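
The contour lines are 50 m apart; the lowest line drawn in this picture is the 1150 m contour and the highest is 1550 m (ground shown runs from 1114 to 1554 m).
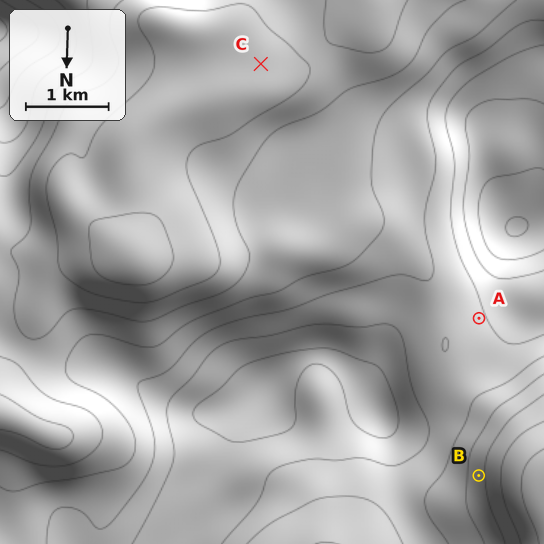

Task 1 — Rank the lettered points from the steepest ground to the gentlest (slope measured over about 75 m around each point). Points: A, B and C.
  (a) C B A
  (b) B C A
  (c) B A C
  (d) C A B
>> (c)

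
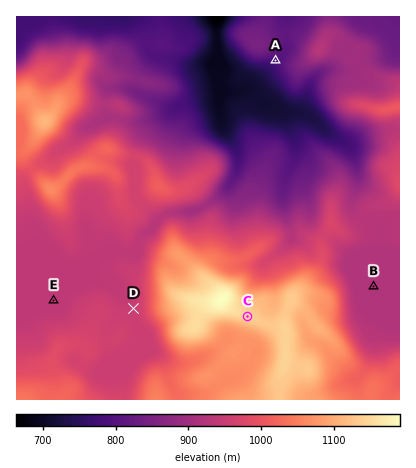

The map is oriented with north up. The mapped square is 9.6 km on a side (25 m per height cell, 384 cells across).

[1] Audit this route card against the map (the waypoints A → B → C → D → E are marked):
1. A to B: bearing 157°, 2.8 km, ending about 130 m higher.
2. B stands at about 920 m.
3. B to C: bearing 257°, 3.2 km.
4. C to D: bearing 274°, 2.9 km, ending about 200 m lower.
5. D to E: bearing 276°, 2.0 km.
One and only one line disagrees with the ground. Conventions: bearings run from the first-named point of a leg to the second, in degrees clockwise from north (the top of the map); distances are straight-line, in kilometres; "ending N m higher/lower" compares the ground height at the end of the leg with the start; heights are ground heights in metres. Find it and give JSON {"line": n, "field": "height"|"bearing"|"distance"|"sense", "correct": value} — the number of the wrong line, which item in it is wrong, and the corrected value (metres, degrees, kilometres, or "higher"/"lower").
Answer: {"line": 1, "field": "distance", "correct": 6.2}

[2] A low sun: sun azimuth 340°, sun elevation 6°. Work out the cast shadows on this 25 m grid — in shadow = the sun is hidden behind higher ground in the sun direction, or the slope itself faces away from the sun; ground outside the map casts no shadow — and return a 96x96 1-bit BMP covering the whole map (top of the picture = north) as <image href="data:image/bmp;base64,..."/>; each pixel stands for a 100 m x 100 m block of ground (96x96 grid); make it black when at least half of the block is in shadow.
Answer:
<image width="96" height="96" href="data:image/bmp;base64,Qk2+BAAAAAAAAD4AAAAoAAAAYAAAAGAAAAABAAEAAAAAAIAEAAATCwAAEwsAAAIAAAAAAAAA////AAAAAAAAAAAAAAAAAAAAAAAAAAAAAAAAAAAAAAAAAAAAAAAAAAAQAAAAAAAAAAAAAAA4AAAAAAAAAAAAAAB8AAAAAAAAAAAAAAA4AAAAAAAAAAAAAAAAAAAAAAAAAAAAAAAAAAAAAAAAAA4AAAAAAAAAAAAAAD+AAAAAAAAAAAAAAH/AAAAAAAAAAAAAAH/AAAAAAAAAAAAAAP/AAAAAAAAAAAAAAf/+AAAAAAAAAAAAAf//+AAAAAAAAAAAAP///AAAAAAAAAAAAB///AAAAAAAAAAAAAH//AAAAAAAAAAAAAD/+AAAAAAAAAAAAAD/8AAAAAAAAAAAAAD/gAAAAAAAAAAAAAD+AAAAwAAAAAAAAAA4AAAAwAAAAAAAAAAAAAAAgAAAAAAAAAAAAAAAAAAAAAAAAAAAAAAAAAAAAAAAAAAAAAAAAAAAAAAAAAAAAAAAAAAAAAAAAAAAAAAAAAAAAAAAAAAAAAAAAAAAAAAAAAAAAAAAAAAAAAAAAAAAAAAAAAAAAAAAAAAAAAAAAAAAAAAAAAAACAAAAAAAAAAAAAAAPgAAAAAAAAAAAAAAHwAAAAAAAAAAAAAADwAAAAAAAAAAAAAAB4AAAAAAAAAAAAAAAIAAAAAAAAAAAAAAAAAAAAAAAAAAAAAAAAAAAAAAAAAAAAAAAAAAAAAAAAAAAAAAAAAAAAAAGAABgAAAAAAAAAAAOAAAAAAAAAAAAAAAfAAABEAAAAAAAAAAfAAAH/wAAAAAAAAA/wAAH/8AAAAAAAAA/4AAH/+AAAAAAAAB/8AAH//wAAAAAAAB/+AAH//4AAAAAAAAf/gAAAf8AAAAAAAAH/wAAAH8AAAAAAAAD/4AAAH8AAAAAAAAD/4AAAD8AAAAAAAAB/4AAAD8AAAAAABgA/4AAAB8AAAAAADgAPAAAAA8AAAAAAD/4AAAAAAMAAAAAAD/8AAAAAAAAAAAAAA/+ADgAAAAAAAAAAAf/ACAAAAAAAAAAAAP/AAAAAAAAAAABgAP/gAAAAAAAAAAD4AH/wAAAAAAAAAAH4AH/4AAAAAAAAAAP8AD/8AAAAAAAAAAf/4D/+AAAAAAAAAA//8B//AAAAAAAAAA//8Af/AAAAAAAAAB//8AP/AMAAAAAAAD//8AH/AcAAAAAADH//8AH+AAAQAAAAPn/wMAB+AAB4AAAAfgAAAAAcAAD8AAAAfgAAAAAIAAP8AAAA/gAAAAAAAA/8AAAY/gAAAAAAAB/wAAA4fgAAAAABA/AAAAB4PgAAAAAHh4AAAAD4PwAAAAAHgAAAAAH4H8AAAAAHAAAAAAP4H+AAAAAHAAAAwAP4D+AAAAAHAAAD8Af4D+AAAAAAAAAD+A/8B+AAAAAAAAAH+A/8A+AAAAAAAAAH+A/8AMAAAAAAAAAB+B58AAAAAAAAAAAAeAAAAAAAAAAAAAAAOAAAAAAAAAAAAAAAAAAAAAAAAAAAAAAAAAAAAAAAAAAAAAAAAAAAAAAAAAAAAAAAAAAAAAAAAAAAAAAAAAAAAAAAAAAAAAAAAAAAAAAAA="/>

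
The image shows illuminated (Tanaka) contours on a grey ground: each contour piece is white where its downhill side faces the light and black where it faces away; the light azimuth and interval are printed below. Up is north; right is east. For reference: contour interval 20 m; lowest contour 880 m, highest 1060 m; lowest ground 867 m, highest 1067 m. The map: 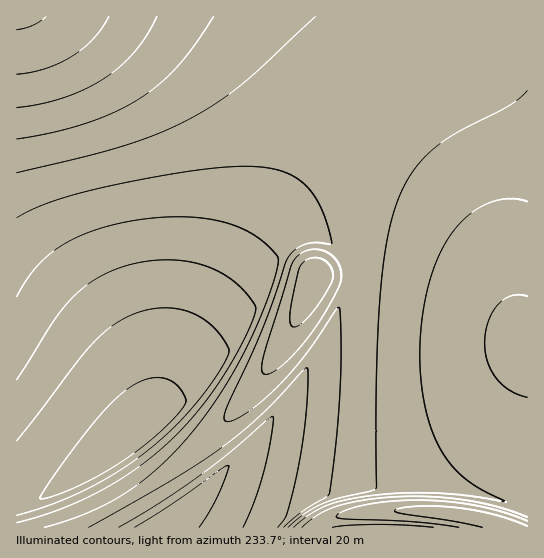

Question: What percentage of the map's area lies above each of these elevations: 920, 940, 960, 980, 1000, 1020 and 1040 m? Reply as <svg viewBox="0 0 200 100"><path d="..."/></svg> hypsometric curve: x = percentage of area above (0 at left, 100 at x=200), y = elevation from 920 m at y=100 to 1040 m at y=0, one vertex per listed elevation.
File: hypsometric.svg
<svg viewBox="0 0 200 100"><path d="M186 100l-26-17-32-16-51-17-22-17-19-16-16-17"/></svg>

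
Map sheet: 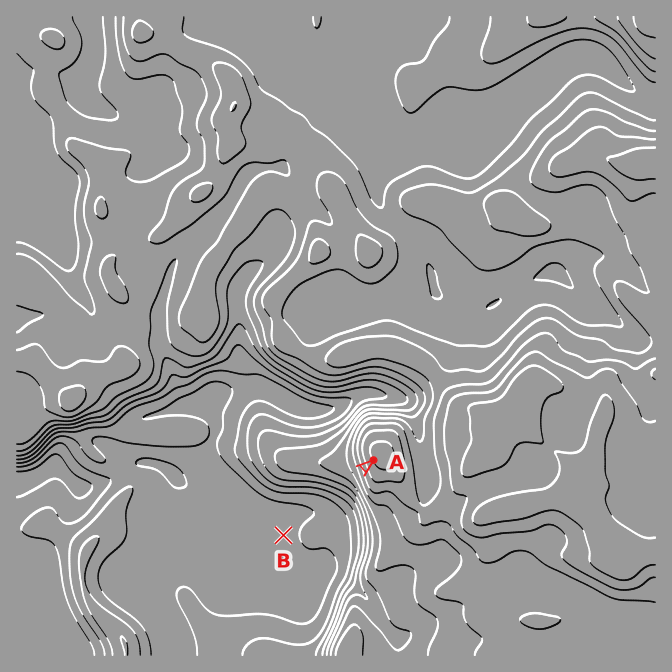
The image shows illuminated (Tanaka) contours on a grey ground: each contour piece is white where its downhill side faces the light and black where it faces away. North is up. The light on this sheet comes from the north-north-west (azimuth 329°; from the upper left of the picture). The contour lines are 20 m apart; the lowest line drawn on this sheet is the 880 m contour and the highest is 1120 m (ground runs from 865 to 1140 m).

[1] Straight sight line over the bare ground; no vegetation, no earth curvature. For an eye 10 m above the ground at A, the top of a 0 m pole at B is in view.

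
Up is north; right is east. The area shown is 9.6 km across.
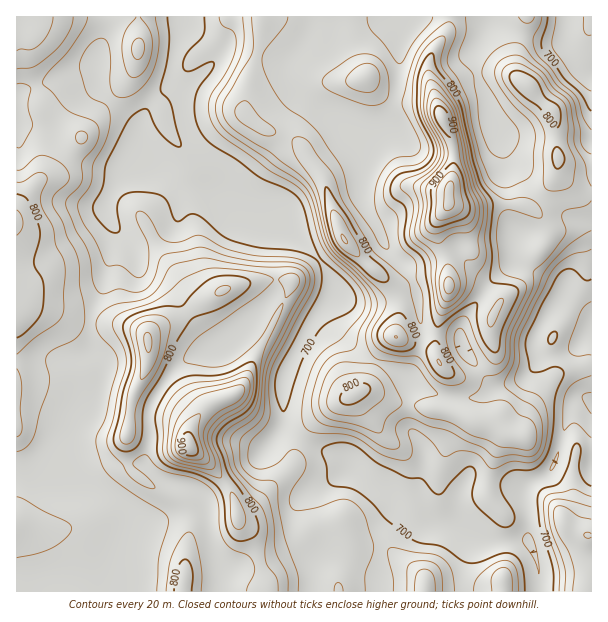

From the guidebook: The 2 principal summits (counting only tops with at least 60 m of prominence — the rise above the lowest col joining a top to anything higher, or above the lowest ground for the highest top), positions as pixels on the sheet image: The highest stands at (449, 203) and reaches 944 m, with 291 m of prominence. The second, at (188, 446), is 920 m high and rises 207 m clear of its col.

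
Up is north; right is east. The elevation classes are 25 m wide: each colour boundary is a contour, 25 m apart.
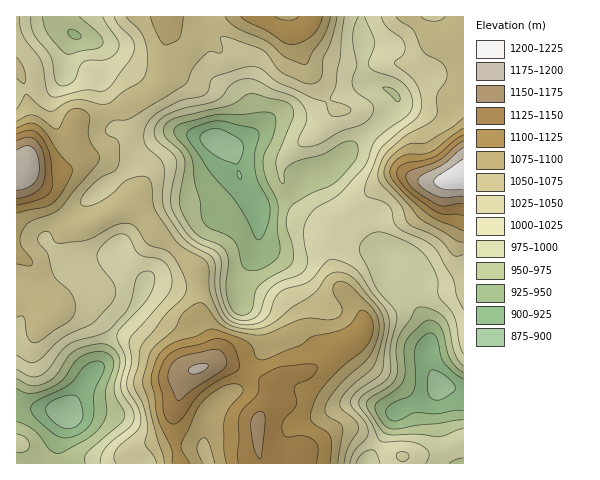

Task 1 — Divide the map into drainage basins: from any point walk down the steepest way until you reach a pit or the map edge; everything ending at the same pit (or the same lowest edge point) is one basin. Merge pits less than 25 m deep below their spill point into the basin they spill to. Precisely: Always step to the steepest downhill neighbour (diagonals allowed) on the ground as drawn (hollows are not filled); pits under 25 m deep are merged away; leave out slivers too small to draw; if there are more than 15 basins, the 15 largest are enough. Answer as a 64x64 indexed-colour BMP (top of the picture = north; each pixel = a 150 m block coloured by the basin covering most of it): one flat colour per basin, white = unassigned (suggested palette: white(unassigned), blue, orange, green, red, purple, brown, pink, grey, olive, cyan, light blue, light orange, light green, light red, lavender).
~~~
<image width="64" height="64" href="data:image/bmp;base64,Qk12CAAAAAAAAHYAAAAoAAAAQAAAAEAAAAABAAQAAAAAAAAIAAATCwAAEwsAABAAAAAAAAAA////ALR3HwAOf/8ALKAsACgn1gC9Z5QAS1aMAMJ34wB/f38AIr28AM++FwDox64AeLv/AIrfmACWmP8A1bDFACIiIiIiIiIiIiIiJVVVVVVVUzMzMzMzMzMzMzMzMzMzIiIiIiIiIiIiIiIlVVVVVVVTMzMzMzMzMzMzMzMzMzMiIiIiIiIiIiIiIiVVVVVVVVMzMzMzMzMzMzMzMzMzMyIiIiIiIiIiIiIiJVVVVVVVMzMzMzMzMzMzMzMzMzMzIiIiIiIiIiIiIiIlVVVVVVUzMzMzMzMzMzMzMzMzMzMiIiIiIiIiIiIiIiVVVVVVVTMzMzMzMzMzMzMzMzMzMyIiIiIiIiIiIiIiJVVVVVVVUzMzMzMzMzMzMzMzMzMzIiIiIiIiIiIiIiIlVVVVVVVTMzMzMzMzMzMzMzMzMzMiIiIiIiIiIiIiIiVVVVVVVVUzMzMzMzMzMzMzMzMzMyIiIiIiIiIiIiIiJVVVVVVVVTMzMzMzMzMzMzMzMzMzIiIiIiIiIiIiIiIiVVVVVVVVUzMzMzMzMzMzMzMzMzMiIiIiIiIiIiIiIiJVVVVVVVUTMzMzMzMzMzMzMzMzMyIiIiIiIiIiIiIiIlVVVVVVEREzMzMzMzMzMzMzMzMzIiIiIiIiIiIiIiIiIlVVVRERERERMzMzMzMzMzMzMzMiIiIiIiIiIiIiIiIiIhERERERERERMzMzMzMzMzMzMyIiIiIiIiIiIiIiIiIiERERERERERETMzMzMzMzMzMzIiIiIiIiIiIiIiIiIiIREREREREREREzMzMzMzMzMzMiIiIiIiIiIiIiIiIiIhEREREREREREREzMzMzMzMzMyIiIiIiIiIiIiIiIiIiERERERERERERERMzMzMzMzMzIiIiIiIiIiIiIiIiIiERERERERERERERETMzMzMzMzMiIiIiIiIiIiIiIiIiIRERERERERERERERMzMzMzMzMyIiIiIiIiIiIiIiIiIRERERERERERERERMzMzMzMzMzIiIiIiIiIiIiIiIiIhEREREREREREREREzMzMzMzMzMiIiIiIiIiIiIiIiIiEREREREREREREREzMzMzMzMzMyIiIiIiIiIiIiIiIiIREREREREREREREzMzMzMzMzMzIiIiIiIiIiIiIiIiIhEREREREREREREzMzMzMzMzMzMiIiIiIiIiIiIiIiIiERERERERERERETMzMzMzMzMzMyIiIiIiIiIiIiIiIiIRERERERERERETMzMzMzMzMzMzIiIiIiIiIiIiIiIiIRERERERERERERMzMzMzMzMzMzMiIiIiIiIiIiIiIiIREREREREREREREzMzMzMzMzMzMyIiIiIiIiIiIiIiIREREREREREREREzMzMzMzMzMzMzIiIiIiIiIiIiIiIRERERERERERERETMzMzMzMzMzMzMiIiIiIiIiIiIiIRERERERERERERERMzMzMzMzMzMzMyIiIiIiIiIiIiIRERERERERERERERETMzMzMzMzMzMzIiIiIhESIiIiIRERERERERERERERERMzMzMzMzMzMzMiIiIhERESIiIRERERERERERERERERETMzMzMzMzMzMyIiIhERERESIRERERERERERERERERERETMzMzMzMzMzIiIhEREREREREREREREREREREREREREREzMzMzMzMzMiIhERERERERERERERERERERERERERERERMzMzMzMzMyIhERERERERERERERERERERERERERERERETMzMzMzMzIhERERERERERERERERERERERERERERERERETMzMRETMiEREREREREREREREREREREREREREREREREREREREREUREREERERERERERERERERERERERERERERERERERERERRERERBERERERERERERERERERERERERERERERERERERFEREREEREREREREREREREREREREREREREREREREREREURERERBERERERERERERERERERERERERERERERERERERRERERBERERERERERERERERERERERERERERERERERERFEREREEREREREREREREREREREREREREREREREREREREURERERBERERERERERERERERERERERERERERERERERERREREREQRERERERERERERERERERERERERERERERERERFERERERERBEREREREREREREREREREREREREREREREREURERERERERBERERERERERERERERERERERERERERERERREREREREREREERERERERERERERERERERERERERERERFEREREREREREREEREREREREREREREREREREREREREREURERERERERERERBERERERERERERERERERERERERERERREREREREREREREERERERERERERERERERERERERERERFEREREREREREREQREREREREREREREREREREREREREREURERERERERERERBERERERERERERERERERERERERERERREREREREREREREERERERERERERERERERERERERERERFEREREREREREREQREREREREREREREREREREREREREREURERERERERERERBERERERERERERERERERERERERERERREREREREREREREQRERERERERERERERERERERERERERFERERERERERERERBERERERERESIiIREREREREREREREUREREREREREREREEREREREREiIiIhERERERERERERER"/>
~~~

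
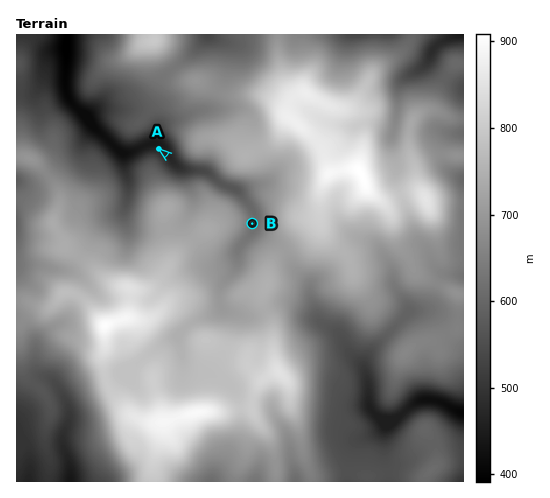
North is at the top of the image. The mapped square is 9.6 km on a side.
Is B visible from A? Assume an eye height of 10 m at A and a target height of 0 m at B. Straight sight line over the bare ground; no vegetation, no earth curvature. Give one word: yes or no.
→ no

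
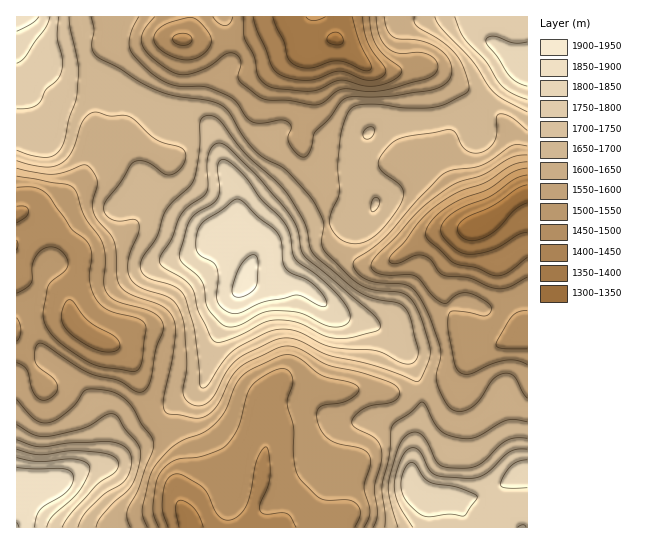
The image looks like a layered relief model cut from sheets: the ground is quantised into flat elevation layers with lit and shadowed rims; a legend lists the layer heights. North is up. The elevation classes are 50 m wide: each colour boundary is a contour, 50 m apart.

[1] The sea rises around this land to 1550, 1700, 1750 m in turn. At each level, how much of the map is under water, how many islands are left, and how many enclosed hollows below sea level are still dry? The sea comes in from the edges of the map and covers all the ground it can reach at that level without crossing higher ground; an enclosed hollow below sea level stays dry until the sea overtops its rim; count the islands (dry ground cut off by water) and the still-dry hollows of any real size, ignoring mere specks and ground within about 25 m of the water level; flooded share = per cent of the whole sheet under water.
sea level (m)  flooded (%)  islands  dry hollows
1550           32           0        0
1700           76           1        0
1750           84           1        0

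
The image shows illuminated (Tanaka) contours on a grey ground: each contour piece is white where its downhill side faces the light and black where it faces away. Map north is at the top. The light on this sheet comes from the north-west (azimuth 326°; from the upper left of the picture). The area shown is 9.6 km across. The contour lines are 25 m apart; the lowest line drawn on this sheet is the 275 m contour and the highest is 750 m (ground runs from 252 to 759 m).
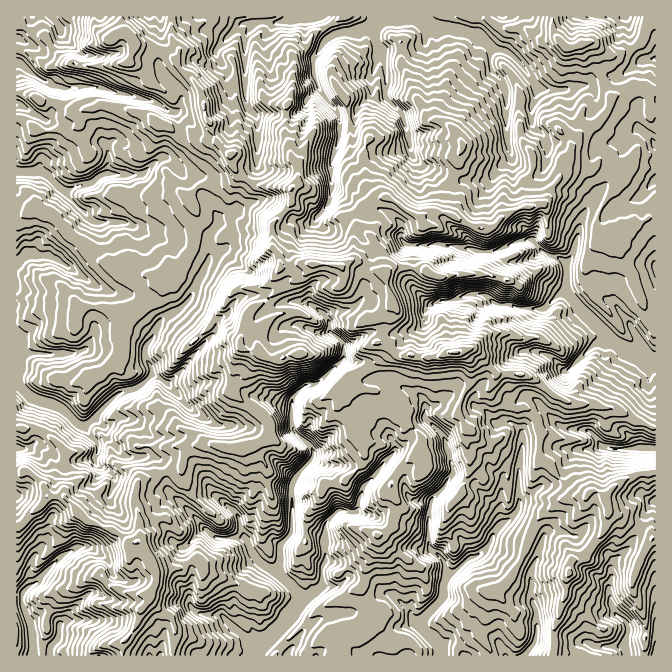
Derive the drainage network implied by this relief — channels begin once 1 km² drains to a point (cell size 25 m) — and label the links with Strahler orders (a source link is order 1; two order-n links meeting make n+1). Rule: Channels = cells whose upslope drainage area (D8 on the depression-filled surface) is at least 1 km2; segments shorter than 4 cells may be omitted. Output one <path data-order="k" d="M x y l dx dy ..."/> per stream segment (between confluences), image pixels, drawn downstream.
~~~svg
<path data-order="1" d="M58 635l-1 5-5 5-2 3 0 7"/><path data-order="1" d="M234 628l3 2 18 18 0 6"/><path data-order="1" d="M614 607l0 3 1 4 4 1 8 9 2 3 0 7-4 6 0 10 2 2 0 3"/><path data-order="2" d="M302 602l-12 13 0 3-30 30-3 2-2 4"/><path data-order="2" d="M447 578l-3 7 0 12-2 3-20 20 0 8 18 19 2 3 0 5"/><path data-order="2" d="M282 577l18 18 2 3 0 4"/><path data-order="1" d="M534 567l-4 7 0 6 2 2 0 8-2 2 0 3 2 2 0 5 5 10 0 23-2 2 0 5-1 3-9 10"/><path data-order="1" d="M64 555l-4 2-10 10-16 18-6 2 0 1-4 6-2 3 0 7 2 1 1 9 5 8 0 3 2 2 0 5 2 2 0 21"/><path data-order="2" d="M245 538l9 17 4 5 0 2 10 6 4 2 3 0 7 7"/><path data-order="1" d="M207 530l5 5 7 3 26 0"/><path data-order="1" d="M239 517l1 3 0 7 4 5 0 5 1 1"/><path data-order="1" d="M375 475l-11 12-2 3 0 3-2 2 0 3-2 2 0 8-1 4-10 0-2-2-5 0-3 2-10 10-2 3 0 39-3 3 0 20-12 10-3 1-3 0-2 4"/><path data-order="1" d="M520 458l0 7-2 2 0 41-1 4-25 23 0 5-2 4-10 11-3 2-3 0-2 1-4 0-14 16-6 1-1 3"/><path data-order="1" d="M95 457l3-5 0-7-1-3-10-10-2-5-3 0-2-2"/><path data-order="1" d="M604 447l3 0 2 1 46 0"/><path data-order="2" d="M80 425l-2 0-16-17-7-3-3 0-2-2-5 0-3-3-4 0-1-2-3 0-4-1-12-12-1-3 0-30"/><path data-order="1" d="M102 425l-5-5 0-2-3 0"/><path data-order="2" d="M94 418l-7 7-7 0"/><path data-order="1" d="M425 410l0 8 15 14 0 1 5 7 2 8 3 7 0 8 4 5 0 5-6 5-3 9-13 13 0 3-2 2 0 7-2 2 0 31 2 3 14 12 1 4 0 6 2 2 0 6"/><path data-order="1" d="M177 393l-8-8-2-3-3 0-5-5-4 0-3-2"/><path data-order="2" d="M152 375l-10 10-2 0-3 3-3 2-7 0-2 2-3 0-4 1-24 25"/><path data-order="1" d="M45 353l-27 0-1-1"/><path data-order="2" d="M17 352l0-14"/><path data-order="1" d="M587 352l7-7 3-2 8 0 2-1 5 0 3 1"/><path data-order="2" d="M615 343l10 5 4 4 3 0 2 1 10 0 3 2 5 5 3 0"/><path data-order="1" d="M327 318l3 7 0 7 12 10 2 3 0 13-26 25-3 2-8 0-3 2-10 10-2 3 0 27 2 3 20 20 0 5-4 7-12 11 0 2-3 3-3 7 0 47-12 15 0 18-2 2 0 5 4 3 0 2"/><path data-order="1" d="M438 302l9 0 1-2 7 0 10-5 20 0 7 7 6 3 14 0 6 3 27 0 14-13 3-2 5 0"/><path data-order="2" d="M567 293l7 7 0 2 35 35 0 1 1 0 5 5"/><path data-order="2" d="M567 265l0 28"/><path data-order="1" d="M570 258l-3 4 0 3"/><path data-order="1" d="M52 257l-5 0-2-2-20 0-8 8"/><path data-order="1" d="M462 248l8 0 7 4 18 0 5-4 4 0 16-8 12 0 13 13 7 4 5 0 3 1 4 4 1 0 2 3"/><path data-order="1" d="M209 240l0 22-14 25 0 3-3 3-2 5-13 14-12 5-6 6-4 7 0 3-1 4-4 3 0 2-5 6 0 9 7 11 0 7"/><path data-order="1" d="M124 222l-30 0-27-27 0-3"/><path data-order="1" d="M317 218l1-3 10-10 2-3 0-7 2-2 0-35 3-5 2-8 1-2 0-5 2-1 0-19-5-10-10-10 0-1-7-9 0-3-1-2-2-8-1-2 0-15 1-3 5-5 2-5 8-8 7-4 5 0 2-1 10 0 6-4 12-1 3-4"/><path data-order="2" d="M67 192l-2 0 0-2-3 0-17-17-3-1-25 0"/><path data-order="1" d="M142 175l-20 0-2-2-13 0-2 2-3 0-4 2-6 6-17 4-8 5"/><path data-order="1" d="M510 152l0-4-2-1 0-9-1-1 0-44-2-1 0-4-5-10-8-8-2-3 0-15 2-4"/><path data-order="1" d="M410 147l0-5-2-2 0-7-1-1 0-5-3-7 0-3-2-4-17-16 0-42-1-2 0-3-4-3-2 0-3-7 0-17"/><path data-order="1" d="M649 137l5 5 1 3"/><path data-order="1" d="M247 100l-2-3 0-60 2-4 5-5 0-1 5-5"/><path data-order="1" d="M138 98l-1-1-5 0-2-2-3 0-2-2-8 0-2-1-8-2-2-2-5 0-2-1-20 0-1 1-15 0-2-1-6 0-4-4-16-8-14-12-3 0"/><path data-order="1" d="M539 88l-2 0-2-5-8-10 0-1-5-5 0-2-12-12-6-3-10 0-2-2"/><path data-order="2" d="M492 48l-14-13-3-2-5 0-6-3-7 0-2-2-7 0-1-1-10 0-2-2-3 0-10-8-2 0"/><path data-order="1" d="M229 37l13-14 10 0 2-1 3 0"/><path data-order="2" d="M375 23l3-3 7-3 17 0"/><path data-order="2" d="M257 22l27 0 1-2 29 0 1-2 3 0 4-1"/>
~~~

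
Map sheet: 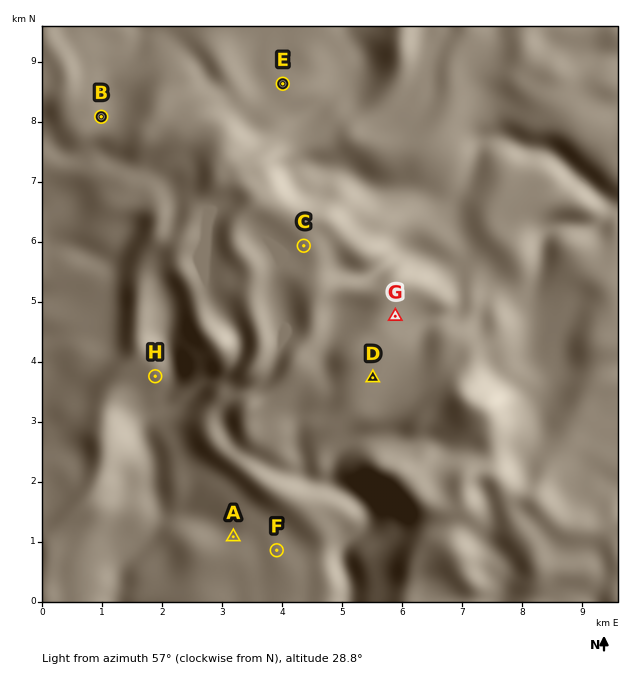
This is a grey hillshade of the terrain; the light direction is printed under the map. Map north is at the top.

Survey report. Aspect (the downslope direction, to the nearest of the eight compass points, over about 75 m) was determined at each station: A NW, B N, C SW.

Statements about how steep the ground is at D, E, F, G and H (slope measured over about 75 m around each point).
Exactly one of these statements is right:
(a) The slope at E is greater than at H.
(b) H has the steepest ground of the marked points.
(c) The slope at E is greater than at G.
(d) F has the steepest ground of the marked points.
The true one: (b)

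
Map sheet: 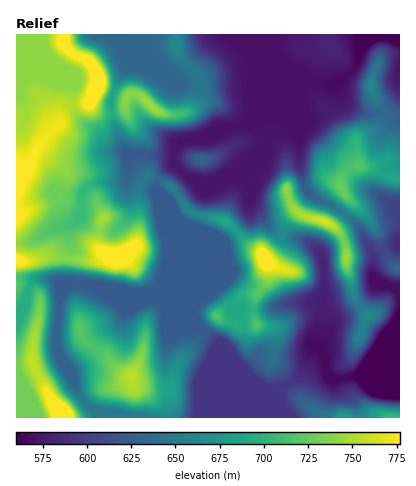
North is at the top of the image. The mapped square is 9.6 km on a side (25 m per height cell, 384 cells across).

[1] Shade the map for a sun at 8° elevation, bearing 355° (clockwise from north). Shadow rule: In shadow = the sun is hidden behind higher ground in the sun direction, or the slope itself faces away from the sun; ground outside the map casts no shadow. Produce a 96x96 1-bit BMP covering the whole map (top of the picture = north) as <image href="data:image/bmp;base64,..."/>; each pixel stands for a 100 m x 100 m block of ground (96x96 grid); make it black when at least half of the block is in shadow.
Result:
<image width="96" height="96" href="data:image/bmp;base64,Qk2+BAAAAAAAAD4AAAAoAAAAYAAAAGAAAAABAAEAAAAAAIAEAAATCwAAEwsAAAIAAAAAAAAA////AAAAAAAAAAD/wAAAAAAAAAAAAAf/4AAAAAAAAAAAAA//4AAAAAAAAAAAAB//wAAAAAAAAAAAAD//gAAAAAAAAAAAAB/gAAAAAAAAAAAAAAAAAAAAAAAAAAAAAAAAAAAAAAAAAAAAAAAAAAAAAAAAAAAAAAAAAAAAAAAAAAAAAAAAAAAAAAAAAgAAAAAAAAAAAAAAH4AAAAAAAAAAAAAAD4AAAAAAAAAAAAAAD4AAAAAAAAAAAAAAB4AAAAAAAAABgAAAB8AAAAAAAAA/CAAAB+AAAAAAAAA/HAAAA/AAAAAAAAB/HgAAA/gAAAAAAAB/HgAAAPgAAAAAAAB/HgAAAHgAAAAAAAD+DgAAAHwAAAAAAAD4AAAAAHwAAAAAAAHwAAAAAHwAAAAAAADAAAAAADwAAAAAAAAAAAEAAAwAAAAAAAAAAf+AAAAAAAD+AAAAA/+AAAAAAAH/AAAAB//AAAAAAA//AAAAB//AAAAAAD//gAAAA//AAAAAeP//gAAAA//gAAAA////gAAAAf/gYAF/////wAAAAP/gYAP/////wAAAAP/AcAf/////wAAAA/+A4A//////wAAABwAEYAH////w4AAAAgAOAAAH/8AAYAAAAAAeAAAAAAAAYAAAAAA/AAAAAAAAQAAAAAB/AAAAAAAAAAAAAAD/AAAAAAAAAAAAAAH/AAAAAAAAAAAAAAP/gAAAAAAAAAAcAAf/gEAAAAAAAAA8AAf/gMAAAAAAAAD8AA//AgAAAAAAAAP4AA/+AwAAAAAAAA/wAA/8DwAAAAAAAD+AAA/AHgAAAAAAADAAAAwAPAAAAAAAAAAAAAAAeAAAAAAAAAAAAAAB+AAAAAAAAAAAAAAD8AMAAAAAAAAAAAAH4A8AAAAAAAAAAAAPgB8AAAAAAAAAAAAOAH8AAAAAAAAAAAAAAf8AAAAAAAAAAAAAA/8AAAAAAAAAAAAAB/AAAAAAAAcAAAAAA4AAAAAAAA+AAAAAAAAAAAAAAA/AAAAAAAAAAAAAAA+AAAAAAAAAAAAAAAAAAAAAAAAAAAAABwAAAAAAAAAAAAAAD8AAAAAAAAAAAAAHH/AAAAAAAAAAAAAPH/wAAAAAAAAAAAAcP/wAAAAAAAAAAAAcP/4AAAAAAAAAAAAYf/8AAAAAAAAAAAAwf/+AAAAAAAAAADAw///AAAAAAAAAAHAA///gAAAAAAAAAHwA/D/wAAAAAAAAAHwA4AHgAAAAAAAAAA4AAAAAAAAAAAAAAA4AAAAAAAAAAAAAAA4AAAAAAAAAAAAAAA8AAAAAAAAAAAAAAA8AAAAAAAAAAAAAAAYAAAAAAAAAAAAAAAAAAAAAAAAAAAAAAAAAAAAAAAAAAAAAAAAAAAAAAAAAAAAAAAAAAAAAAAAAAAAAAAAAAAAAAAAAAAAAA4AAAAAAAAAAAAAABwAAAAAAAAAAAAAACAAAAAAAAAAAAAAAAAAAAAAAAAAAAAAAAAAAAAAAAAAAAAAAAAAAAAAAAAAAAAAAAAAAAAAAAAAAAAAAAAAAAAAAAAAAAAM="/>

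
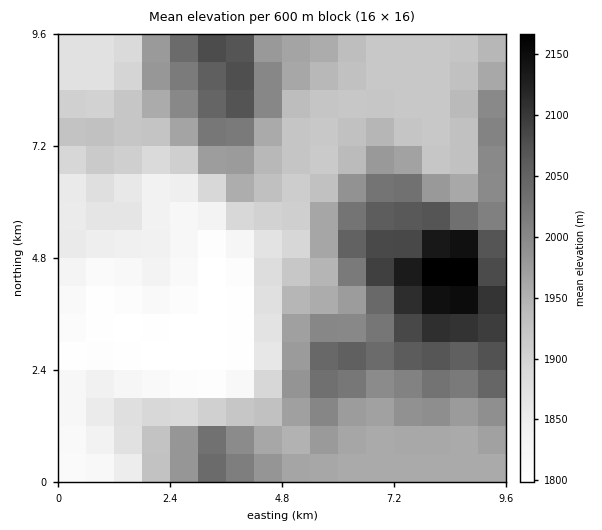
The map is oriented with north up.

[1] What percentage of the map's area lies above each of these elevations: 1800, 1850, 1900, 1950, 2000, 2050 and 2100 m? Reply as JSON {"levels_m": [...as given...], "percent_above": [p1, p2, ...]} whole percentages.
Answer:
{"levels_m": [1800, 1850, 1900, 1950, 2000, 2050, 2100], "percent_above": [94, 79, 69, 46, 25, 13, 4]}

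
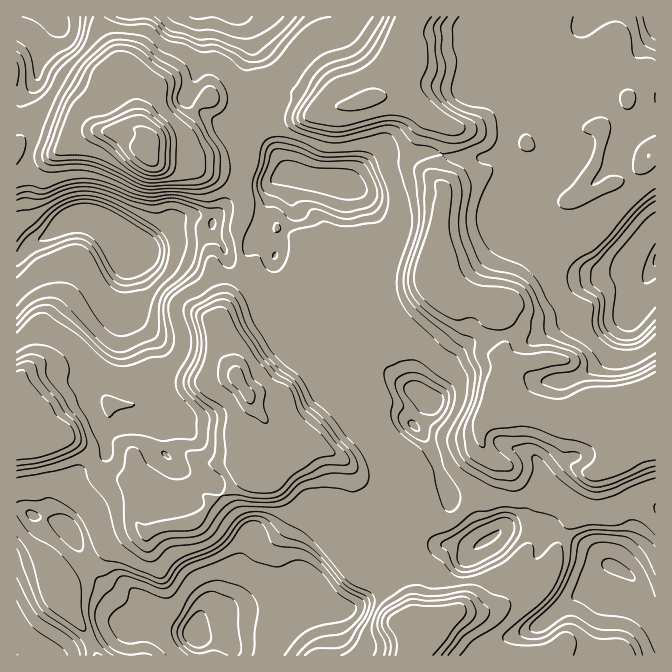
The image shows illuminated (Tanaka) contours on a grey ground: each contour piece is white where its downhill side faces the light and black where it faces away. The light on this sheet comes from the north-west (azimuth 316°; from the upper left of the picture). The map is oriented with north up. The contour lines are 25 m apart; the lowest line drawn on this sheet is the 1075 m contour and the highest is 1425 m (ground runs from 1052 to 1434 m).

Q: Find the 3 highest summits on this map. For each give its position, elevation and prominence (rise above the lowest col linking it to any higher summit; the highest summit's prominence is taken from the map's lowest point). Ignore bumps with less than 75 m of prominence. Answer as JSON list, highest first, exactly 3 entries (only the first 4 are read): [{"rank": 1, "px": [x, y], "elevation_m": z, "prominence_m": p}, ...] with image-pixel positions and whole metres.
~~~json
[{"rank": 1, "px": [147, 152], "elevation_m": 1434, "prominence_m": 382}, {"rank": 2, "px": [237, 378], "elevation_m": 1392, "prominence_m": 151}, {"rank": 3, "px": [367, 98], "elevation_m": 1363, "prominence_m": 121}]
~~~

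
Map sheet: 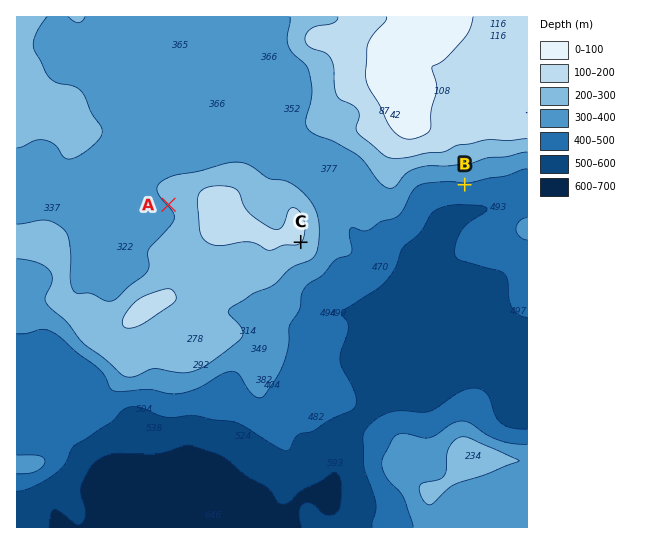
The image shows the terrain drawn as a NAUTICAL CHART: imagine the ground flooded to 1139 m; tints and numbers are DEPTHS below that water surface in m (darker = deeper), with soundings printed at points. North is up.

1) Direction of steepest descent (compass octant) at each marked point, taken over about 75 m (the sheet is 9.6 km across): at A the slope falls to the SW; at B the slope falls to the S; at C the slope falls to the SE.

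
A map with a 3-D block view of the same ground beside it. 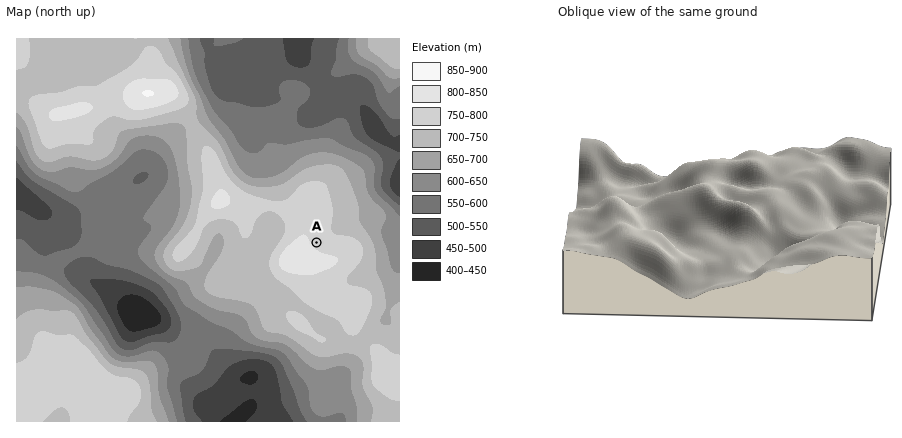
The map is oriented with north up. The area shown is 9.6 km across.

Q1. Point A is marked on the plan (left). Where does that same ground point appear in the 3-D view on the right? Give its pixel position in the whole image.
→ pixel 742 160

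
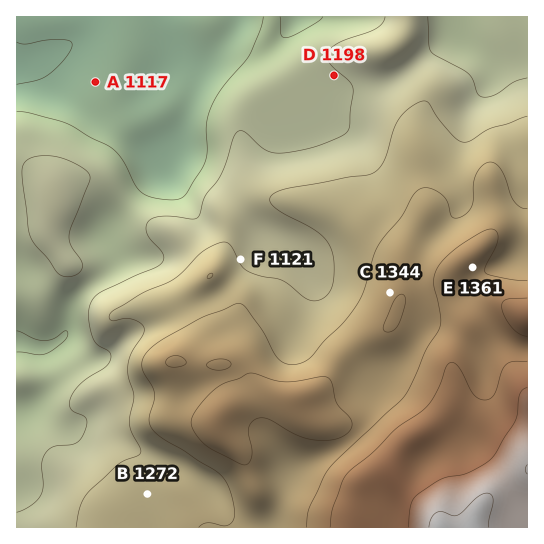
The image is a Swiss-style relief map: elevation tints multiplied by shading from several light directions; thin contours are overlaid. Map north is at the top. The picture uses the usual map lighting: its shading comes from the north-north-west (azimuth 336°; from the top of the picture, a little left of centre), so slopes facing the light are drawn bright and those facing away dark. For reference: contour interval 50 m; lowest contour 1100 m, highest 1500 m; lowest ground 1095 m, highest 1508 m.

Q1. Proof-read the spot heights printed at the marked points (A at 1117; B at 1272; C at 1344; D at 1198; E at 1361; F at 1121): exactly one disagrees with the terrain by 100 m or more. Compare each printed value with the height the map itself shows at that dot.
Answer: F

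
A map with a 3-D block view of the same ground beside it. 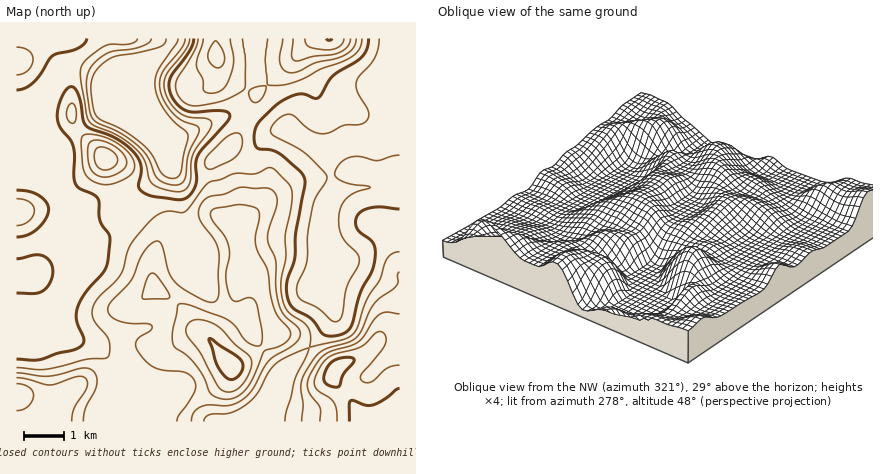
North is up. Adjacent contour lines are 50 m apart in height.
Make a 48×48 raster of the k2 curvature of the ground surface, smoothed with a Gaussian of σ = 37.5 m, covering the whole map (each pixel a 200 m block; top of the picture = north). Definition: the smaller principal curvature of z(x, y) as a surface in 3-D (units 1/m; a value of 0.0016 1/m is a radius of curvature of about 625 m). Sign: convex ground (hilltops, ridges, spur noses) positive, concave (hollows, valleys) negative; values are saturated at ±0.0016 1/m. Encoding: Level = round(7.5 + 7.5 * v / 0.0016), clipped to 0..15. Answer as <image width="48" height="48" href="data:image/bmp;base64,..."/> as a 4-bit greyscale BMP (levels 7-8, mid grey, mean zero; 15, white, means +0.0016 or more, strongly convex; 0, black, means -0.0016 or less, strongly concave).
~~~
<image width="48" height="48" href="data:image/bmp;base64,Qk32BAAAAAAAAHYAAAAoAAAAMAAAADAAAAABAAQAAAAAAIAEAAATCwAAEwsAABAAAAAAAAAAAAAAABEREQAiIiIAMzMzAERERABVVVUAZmZmAHd3dwCIiIgAmZmZAKqqqgC7u7sAzMzMAN3d3QDu7u4A////AGZ2eHdmZ3d3dmeXVERGd3d1h4h2d4d4h3d2d3ZmZ3d3d1aHZVVCJ3d1d3Zmd4d4d4h2Z3dlZnd3d3V3dmd3QHd1ZlVVZ3d3d5l2Z4iGVXd3d3ZWZmiZhBd2RWd2Z3Znd5h2Z4mXZXd3ZlVVVniZlxV3JomYZmZniJhmZ4mYZXd1ZmZmZniImFB3JYiYdVVXiVVVZneHZndmd4d2Z4iaqGI3YWiZh2VFeERFVVZmZmZniIh2Z4iZl2YiYjaamIdlVlVWZlVVZnd3iIdmZ3eIdlVlIhNpl3d2Vnd3d2ZlZ3d4iHZmd3d2ZUaJZCE1ZlZ4dnd3d3ZmZnd3d2ZniIh2VUeqh2QzNEWJdnd3d3Znd2ZVVmeIiZhmV0iZh3ZURFZ4dnd3d2Z3iHdmZmZ4iIZVdld3d3ZVVFd3dnd3d2Z4iIiIdmZnd2RWdXdlVVVHVFd3d3d3d2Z3iIiId2Znd0RWZXdlREV3ZVd4d3d2Z3ZniIiHd3d3dURndWd1NHd3dWd3d3d3Z3Zmd3d3iId3REV4dnd1NXd3dWd3ZoiIdndmZnd3iHdjVzeJh4h1RXd3dWd2Z3iIdnd2ZmZ3iHY3dzeZiIh2VHd3d1Z3iHiIdnd3Z3d3h3ZXdzd4iIh3ZVd3d1ZniXeHdnd3Z3d3d3ZXdzZnd3d3dld3d2ZneGZ2Z3d3Z3d4d3ZndkZ3d3d3dkd3dlZmZlVnd3d3Z3d4h3ZXc2Z3d2Z3dkd3dXdmZlVWd3d3d2Znh3dXRXd3d3Z3dkd3V4h3d3dlZ3d2d2ZWeIhlR4iIiHZ3dkd3V5h3iKh2Z3d2eIdlaIhkaIiIiHd4hkd3V4iIh6l2Z3d2eJh2ZohleZiIh3d4h0Z3V4iIh5h2Z3dmZ4iHZ3dUeYd3d3iIh1V3Znd2ZWZmZ3dmVVZnd3dEZ3d3h4iIh2V3dmZVVVVVZ3ZVVERFVWUzVmZ4h3d3h3Znd2ZmZmZ3dnZWd2ZlRCAUZVVmd3d3iHdnd4d3iHd3dmVXmoeIYycGiHZVZneHeHdneIh3iHd3dlVpu5iIcHcHqYdlVXiHd3ZneIh3iId3d0V5q5mHIncUmYeIZGiHd2Z3d3d3d4h3dVVomZhxB3dQeHiJhVd2ZmZmZmZ3d4d3ZWVXiYYAd3dxNniIhlVlZmZ3ZmZ3d4d3VnU0ZhA3d3cTElZ3dmVWdnd3d3d3d4d2VpcyABd3d3BFMiRWZmZVZ3iId4h3d3d2V5lgF3d3dwR4dTNFZ3dlZ4iId4h3d3dnRpmAd3d3dAiamHVVeIh2VniHd4d3d3dnVohwd3d3cHmpiIhlaId3Znd3d3d3d2ZmVXdgd3d3cIqYd4l1Z3d3dmd3d3d3d3dmVWZQd3d3cJqYZniGV3ZmZlZmZnd3d5h2ZmZRR3d3cHmHZmd2V3Vnd2VVVWZ3d5mHZmZmBHd3cid3Z4iGR3VomHVERFVnd4iGZmZ3YQAldwNneJmWR3V4h2VmZVVmd3d2Z4iIdmZSAjE2aIiGR3Vnd3eKmGZWZ2Z3eIiIdnmYd1IjRWZmV3VmeIibqXZWZw=="/>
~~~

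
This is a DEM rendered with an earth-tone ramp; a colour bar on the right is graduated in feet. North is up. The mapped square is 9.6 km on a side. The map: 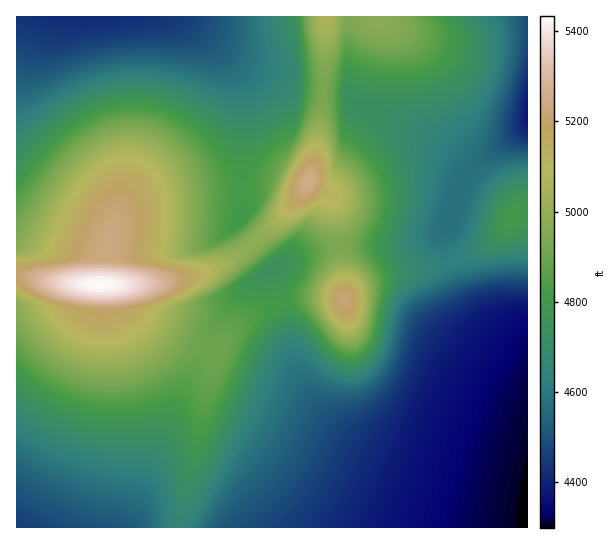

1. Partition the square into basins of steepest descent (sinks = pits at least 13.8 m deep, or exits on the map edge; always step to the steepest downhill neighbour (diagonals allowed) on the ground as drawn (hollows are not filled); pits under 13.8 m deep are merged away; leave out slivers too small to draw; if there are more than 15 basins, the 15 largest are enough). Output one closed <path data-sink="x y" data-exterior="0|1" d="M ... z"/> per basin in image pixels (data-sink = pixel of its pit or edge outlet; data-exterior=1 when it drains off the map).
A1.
<path data-sink="527 527" data-exterior="1" d="M527 213l-13 2-7 11-13 13-15 10-18 10-22 6-42 6-20 5-23 12-9 9 0 3-12-3-19 0-33 6-28 12-18 13-15 19-8 22-20 102-12 48 0 8 347 1z"/><path data-sink="85 17" data-exterior="1" d="M325 16l-308 0-1 259 41 8 48 2 66-4 38-10 25-14 28-21 39-42 11-21 7-34 4-36 2-38z"/><path data-sink="527 114" data-exterior="1" d="M527 16l-152 1 4 5 0 7-8 29-18 48-6 10-17 3-7 4-4 11-4 28-7 20 19 11 6 12 10 62 2 33 0-3 9-9 23-12 20-5 42-6 31-10 24-16 13-13 7-11 14-2z"/><path data-sink="17 527" data-exterior="1" d="M23 276l-7 1 0 250 163 1 28-138 10-36-72-41-4-3-5-19-6-6-73-2z"/><path data-sink="273 269" data-exterior="0" d="M309 183l-13 18-34 35-35 25-25 12-24 7-29 4-30 1 11 0 6 6 5 19 4 3 72 40 18-25 18-13 16-8 17-6 28-4 19 0 10 3 1-21-11-74-6-12z"/>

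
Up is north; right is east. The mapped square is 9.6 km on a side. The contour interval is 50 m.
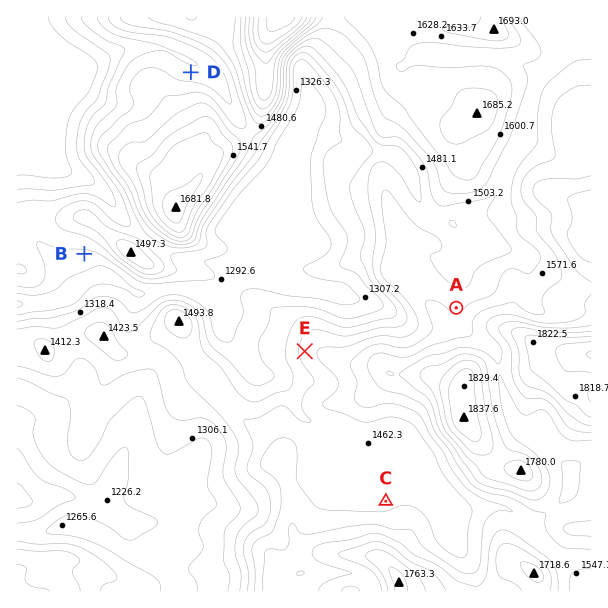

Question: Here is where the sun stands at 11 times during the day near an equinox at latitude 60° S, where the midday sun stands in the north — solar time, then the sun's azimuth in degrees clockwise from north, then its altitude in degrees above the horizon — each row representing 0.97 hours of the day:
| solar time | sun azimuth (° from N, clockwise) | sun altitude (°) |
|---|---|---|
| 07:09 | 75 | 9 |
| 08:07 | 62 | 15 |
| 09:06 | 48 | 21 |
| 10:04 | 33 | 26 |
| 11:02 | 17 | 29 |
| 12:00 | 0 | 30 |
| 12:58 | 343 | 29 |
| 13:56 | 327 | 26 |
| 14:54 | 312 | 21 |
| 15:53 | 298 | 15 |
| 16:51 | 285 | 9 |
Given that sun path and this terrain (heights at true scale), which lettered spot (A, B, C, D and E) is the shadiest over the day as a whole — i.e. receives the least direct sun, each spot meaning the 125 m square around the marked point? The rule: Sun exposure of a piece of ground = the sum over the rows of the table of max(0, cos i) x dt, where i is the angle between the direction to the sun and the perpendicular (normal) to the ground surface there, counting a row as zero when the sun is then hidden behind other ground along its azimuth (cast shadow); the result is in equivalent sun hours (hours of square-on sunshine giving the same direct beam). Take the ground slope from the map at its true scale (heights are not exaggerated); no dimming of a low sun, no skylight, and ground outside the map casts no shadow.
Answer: B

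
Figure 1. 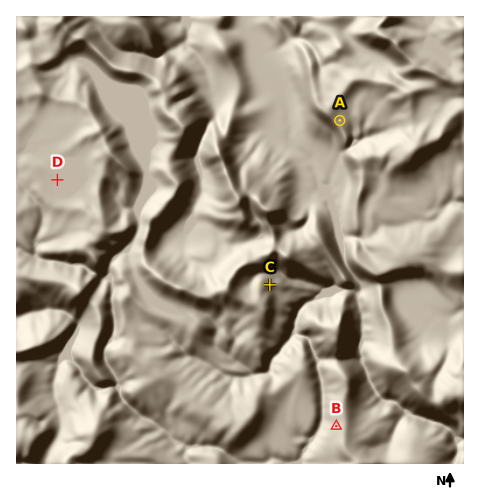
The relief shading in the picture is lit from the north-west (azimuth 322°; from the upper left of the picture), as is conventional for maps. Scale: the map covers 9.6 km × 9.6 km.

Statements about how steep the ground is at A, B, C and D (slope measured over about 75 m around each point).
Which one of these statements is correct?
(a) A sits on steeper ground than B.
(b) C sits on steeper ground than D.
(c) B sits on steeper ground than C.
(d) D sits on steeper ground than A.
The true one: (b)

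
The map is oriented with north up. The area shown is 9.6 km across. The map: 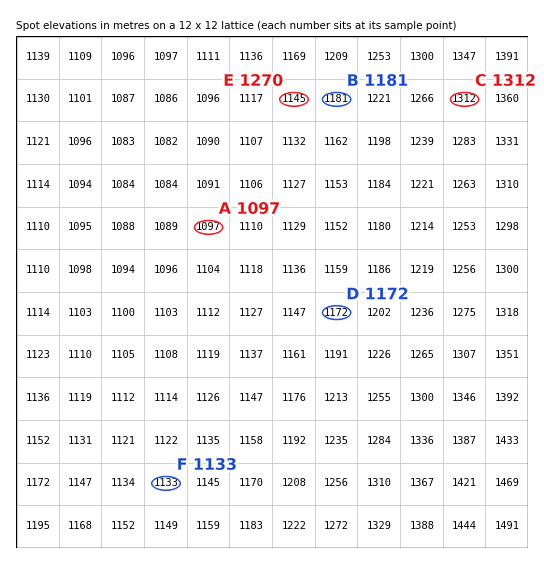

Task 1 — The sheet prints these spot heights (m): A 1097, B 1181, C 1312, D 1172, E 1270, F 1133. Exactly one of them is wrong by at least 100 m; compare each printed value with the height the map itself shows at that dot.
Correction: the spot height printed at E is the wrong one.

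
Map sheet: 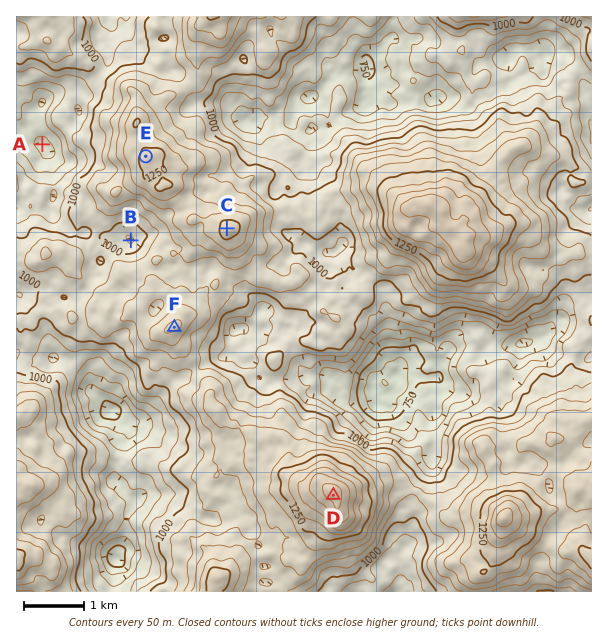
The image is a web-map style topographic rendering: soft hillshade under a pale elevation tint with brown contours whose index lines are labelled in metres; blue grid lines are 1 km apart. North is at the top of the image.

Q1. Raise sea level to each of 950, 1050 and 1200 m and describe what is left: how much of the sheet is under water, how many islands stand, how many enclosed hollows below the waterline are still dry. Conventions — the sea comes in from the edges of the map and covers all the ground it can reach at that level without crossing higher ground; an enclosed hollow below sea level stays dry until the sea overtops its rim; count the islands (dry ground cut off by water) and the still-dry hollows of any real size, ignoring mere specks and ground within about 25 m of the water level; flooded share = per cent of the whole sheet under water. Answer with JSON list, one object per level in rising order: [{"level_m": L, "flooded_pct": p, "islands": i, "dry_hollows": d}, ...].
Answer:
[{"level_m": 950, "flooded_pct": 20, "islands": 0, "dry_hollows": 2}, {"level_m": 1050, "flooded_pct": 55, "islands": 2, "dry_hollows": 0}, {"level_m": 1200, "flooded_pct": 88, "islands": 5, "dry_hollows": 0}]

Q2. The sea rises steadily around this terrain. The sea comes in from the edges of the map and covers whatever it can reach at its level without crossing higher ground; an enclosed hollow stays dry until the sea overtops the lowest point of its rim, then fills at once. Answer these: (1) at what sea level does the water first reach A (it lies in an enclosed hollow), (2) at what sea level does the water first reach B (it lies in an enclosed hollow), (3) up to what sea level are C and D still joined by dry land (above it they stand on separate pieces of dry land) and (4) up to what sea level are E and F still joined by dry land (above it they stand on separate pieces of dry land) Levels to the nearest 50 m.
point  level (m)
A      850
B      1000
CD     1050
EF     1100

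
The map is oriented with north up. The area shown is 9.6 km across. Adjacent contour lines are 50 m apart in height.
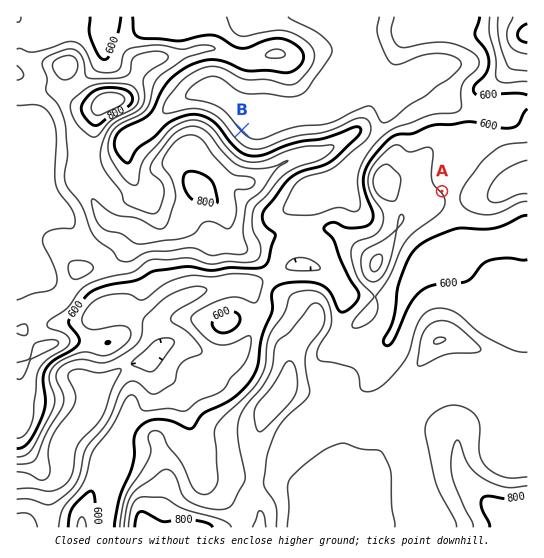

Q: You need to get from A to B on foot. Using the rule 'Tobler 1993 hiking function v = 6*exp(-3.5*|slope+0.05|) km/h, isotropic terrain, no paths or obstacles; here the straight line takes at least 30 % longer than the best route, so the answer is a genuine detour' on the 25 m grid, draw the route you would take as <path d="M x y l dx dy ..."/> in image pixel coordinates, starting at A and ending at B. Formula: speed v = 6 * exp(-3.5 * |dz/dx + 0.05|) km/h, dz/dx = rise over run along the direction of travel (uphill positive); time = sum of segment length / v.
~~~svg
<path d="M442 191l-19-37-5-5-3-2-9-9-8-4-19 0-2-1-7-14-3-2-2-2-10 0-24 12-58 0-6 3-25 0"/>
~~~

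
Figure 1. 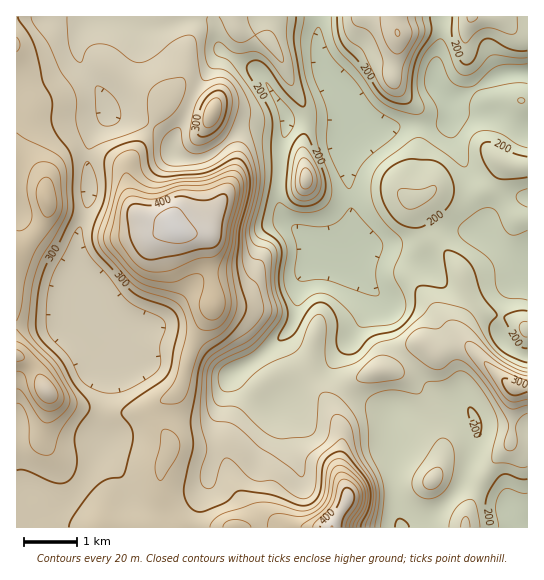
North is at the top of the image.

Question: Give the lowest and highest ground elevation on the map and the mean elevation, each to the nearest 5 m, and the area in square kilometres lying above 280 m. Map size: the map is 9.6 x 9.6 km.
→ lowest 145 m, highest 430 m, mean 250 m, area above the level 30.7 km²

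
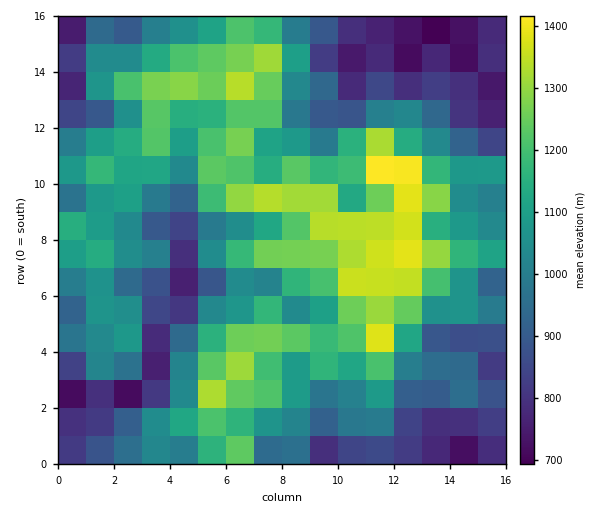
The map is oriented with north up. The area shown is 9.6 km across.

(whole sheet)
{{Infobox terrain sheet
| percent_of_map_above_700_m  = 96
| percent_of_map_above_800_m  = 86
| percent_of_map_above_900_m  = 74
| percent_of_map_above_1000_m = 60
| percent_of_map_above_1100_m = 43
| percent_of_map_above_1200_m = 26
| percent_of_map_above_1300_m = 11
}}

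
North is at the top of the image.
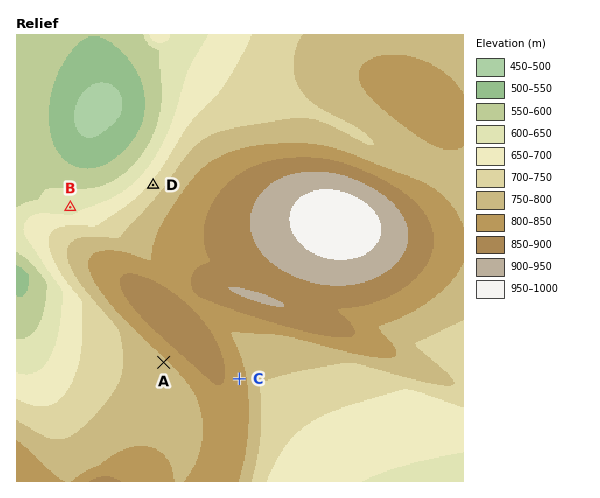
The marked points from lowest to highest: B D A C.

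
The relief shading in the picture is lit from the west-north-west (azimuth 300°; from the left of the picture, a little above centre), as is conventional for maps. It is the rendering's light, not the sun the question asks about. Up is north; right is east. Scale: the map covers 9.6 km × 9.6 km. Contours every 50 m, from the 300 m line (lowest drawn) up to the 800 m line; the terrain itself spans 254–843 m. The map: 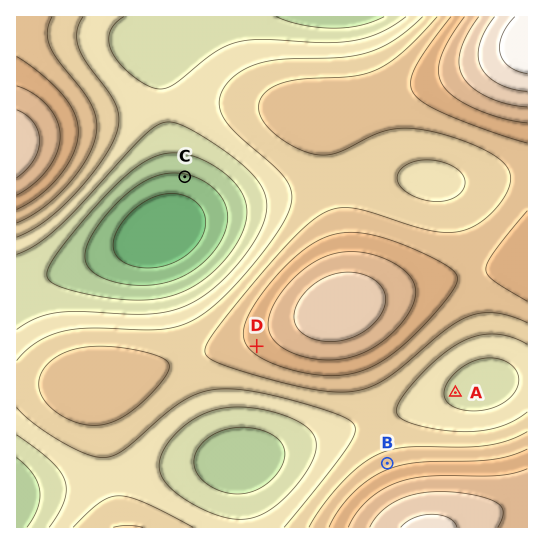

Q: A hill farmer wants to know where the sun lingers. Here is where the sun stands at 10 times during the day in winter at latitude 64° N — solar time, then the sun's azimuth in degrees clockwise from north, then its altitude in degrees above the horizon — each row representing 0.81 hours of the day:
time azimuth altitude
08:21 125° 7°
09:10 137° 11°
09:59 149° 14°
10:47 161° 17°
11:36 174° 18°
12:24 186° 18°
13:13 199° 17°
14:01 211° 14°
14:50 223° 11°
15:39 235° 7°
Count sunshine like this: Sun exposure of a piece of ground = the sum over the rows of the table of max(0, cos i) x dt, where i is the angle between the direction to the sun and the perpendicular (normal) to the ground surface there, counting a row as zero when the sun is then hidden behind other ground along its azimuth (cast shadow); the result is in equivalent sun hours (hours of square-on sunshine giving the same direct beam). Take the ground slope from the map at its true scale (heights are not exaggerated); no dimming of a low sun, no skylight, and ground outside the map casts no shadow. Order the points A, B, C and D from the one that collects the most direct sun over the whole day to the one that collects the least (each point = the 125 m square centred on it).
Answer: C > D > A > B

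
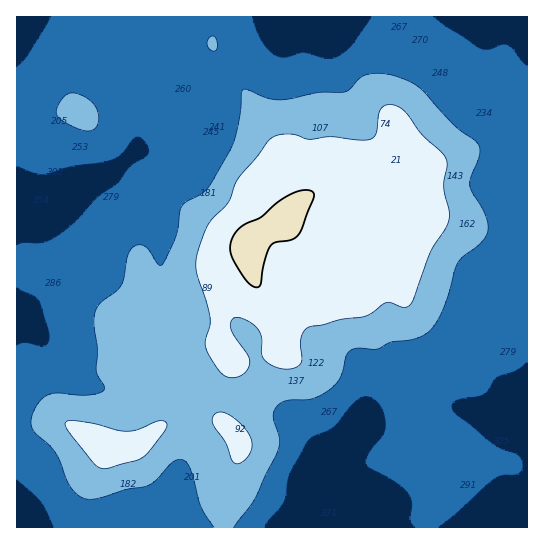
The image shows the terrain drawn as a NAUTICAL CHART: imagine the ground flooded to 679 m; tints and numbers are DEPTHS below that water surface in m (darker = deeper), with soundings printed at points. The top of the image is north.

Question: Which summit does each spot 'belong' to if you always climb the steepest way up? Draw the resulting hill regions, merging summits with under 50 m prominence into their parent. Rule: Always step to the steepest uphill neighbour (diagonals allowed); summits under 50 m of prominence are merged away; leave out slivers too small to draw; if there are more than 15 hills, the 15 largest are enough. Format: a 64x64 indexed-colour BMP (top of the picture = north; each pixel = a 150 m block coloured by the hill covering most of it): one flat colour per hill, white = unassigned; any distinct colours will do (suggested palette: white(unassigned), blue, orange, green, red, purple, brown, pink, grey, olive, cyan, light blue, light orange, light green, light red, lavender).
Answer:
<image width="64" height="64" href="data:image/bmp;base64,Qk12CAAAAAAAAHYAAAAoAAAAQAAAAEAAAAABAAQAAAAAAAAIAAATCwAAEwsAABAAAAAAAAAA////ALR3HwAOf/8ALKAsACgn1gC9Z5QAS1aMAMJ34wB/f38AIr28AM++FwDox64AeLv/AIrfmACWmP8A1bDFABERERERERERERERERERERERERERERERERERERERERERERERERERERERERERERERERERERERERERERERERERERERERERERERERERERERERERERERERERERERERERERERERERERERERERERERERERERERERERERERERERERERERERERERERERERERERERERERERERERERERERERERERERERERERERERERERERERERERERERERERERERERERERERERERERERERERERERERERERERERERERERERERERERERERERERERERERERERERERERERERERERERERERERERERERERERERERERERERERERERERERERERERERERERERERERERERERERERERERERERERERERERERERERERERERERERERERERERERERERERERERERERERERERERERERERERERERERERERERERERERERERERERERERERERERERERERERERERERERERERERERERERERERERERERERERERERERERERERERERERERERERERERERERERERERERERERERERERERERERERERERERERERERERERERERERERERERERERERERERERERERERERERERERERERERERERERERERERERERERERERERERERERERERERERERERERERERERERERERERERERERERERERERERERERERERERERERERERERERERERERERERERERERERERERERERERERERERERERERERERERERERERERERERERERERERERERERERERERERERERERERERERERERERERERERERERERERERERERERERERERERERERERERERERERERERERERERERERERERERERERERERERERERERERERERERERERERERERERERERERERERERERERERERERERERERERERERERERERERERERERERERERERERERERERERERERERERERERERERERERERERERERERERERERERERERERERERERERERERERERERERERERERERERERERERERERERERERERERERERERERERERERERERERERERERERERERERERERERERERERERERERERERERERERERERERERERERERERERERERERERERERERERERERERERERERERERERERERERERERERERERERERERERERERERERERERERERERERERERERERERERERERERERERERERERERERERERERERERERERERERERERERERERERERERERERERERERERERERERERERERERERERERERERERERERERERERERERERERERERERERERERERERERERERERERERERERERERERERERERERERERERERERERERERERERERERERERERERERERERERERERERERERERERERERERERERERERERERERERERERERERERERERERERERERERERERERERERERERERERERERERERERERERERERERERERERERERERERERERERERERERERERERERERERERERERERERERERERERERERERERERERERERERERERERERERERERERERERERERERERERERERERERERERERERERERERERERIiIiEREREREREREREREREREREREREREREREREREREREiIiIhERERERERERERERERERERERERERERERERERERESIiIiIRERERERERERERERERERERERERERERERERERERIiIiIiEREREREREREREREREREREREREREREREREREREiIiIiIiIRERERERERERERERERERERERERERERERERESIiIiIiIiERERERERERERERERERERERERERERERERERIiIiIiIiIhEREREREREREREREREREREREREREREREREiIiIiIiIiIRERERERERERERERERERERERERERERERESIiIiIiIiIhERERERERERERERERERERERERERERERERIiIiIiIiIiEREREREREREREREREREREREREREREREREiIiIiIiIiIRERERERERERERERERERERERERERERERESIiIiIiIiIhERERERERERERERERERERERERERERERERIiIiIiIiIiEREREREREREREREREREREREREREREREREiIiIiIiIiIhERERERERERERERERERERERERERERERESIiIiIiIiIiERERERERERERERERERERERERERERERERIiIiIiIiIiIREREREREREREREREREREREREREREREREiIiIiIiIiIiERERERERERERERERERERERERERERERESIiIiIiIiIiIRERERERERERERERERERERERERERERERIiIiIiIiIiIhEREREREREREREREREREREREREREREREiIiIiIiIiIiERERERERERERERERERERERERERERERESIiIiIiIiIiIRERERERERERERERERERERERERERERERIiIiIiIiIiIREREREREREREREREREREREREREREREREiIiIiIiIiIhERERERERERERERERERERERERERERERESIiIiIiIiIiERERERERERERERERERERERERERERERER"/>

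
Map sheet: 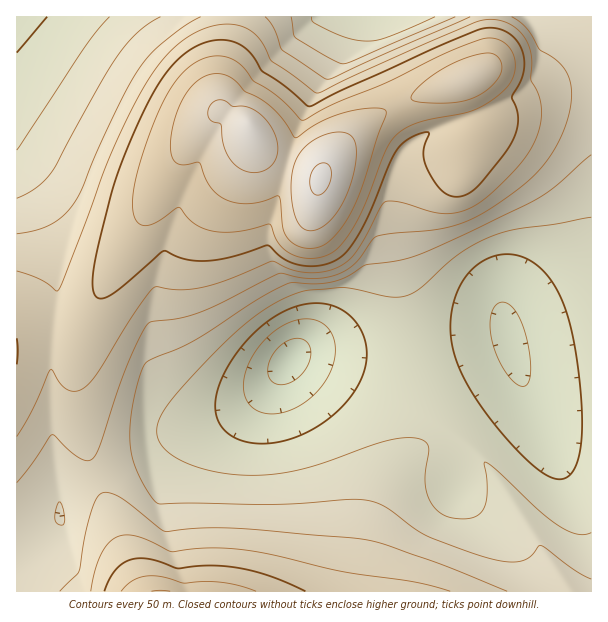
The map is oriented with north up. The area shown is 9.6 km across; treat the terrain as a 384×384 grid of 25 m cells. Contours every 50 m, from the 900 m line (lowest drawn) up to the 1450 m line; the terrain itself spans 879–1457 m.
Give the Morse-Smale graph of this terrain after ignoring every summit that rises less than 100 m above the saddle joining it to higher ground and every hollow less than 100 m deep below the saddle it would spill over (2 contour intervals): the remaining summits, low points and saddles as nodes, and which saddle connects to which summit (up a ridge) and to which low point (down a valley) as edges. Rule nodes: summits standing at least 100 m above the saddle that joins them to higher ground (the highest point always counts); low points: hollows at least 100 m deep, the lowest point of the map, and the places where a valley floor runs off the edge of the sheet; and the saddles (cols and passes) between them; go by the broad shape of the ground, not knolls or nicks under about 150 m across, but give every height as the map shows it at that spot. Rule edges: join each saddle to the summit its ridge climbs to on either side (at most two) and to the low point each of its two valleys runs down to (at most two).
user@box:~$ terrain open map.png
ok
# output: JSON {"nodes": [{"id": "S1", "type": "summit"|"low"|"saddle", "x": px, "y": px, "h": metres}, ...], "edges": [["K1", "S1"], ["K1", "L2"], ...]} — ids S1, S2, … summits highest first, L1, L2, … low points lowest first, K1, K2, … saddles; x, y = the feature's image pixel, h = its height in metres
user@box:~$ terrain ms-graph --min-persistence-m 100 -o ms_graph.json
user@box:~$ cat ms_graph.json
{"nodes": [
{"id": "S1", "type": "summit", "x": 320, "y": 179, "h": 1457},
{"id": "S2", "type": "summit", "x": 161, "y": 591, "h": 1353},
{"id": "L1", "type": "low", "x": 290, "y": 360, "h": 879},
{"id": "L2", "type": "low", "x": 17, "y": 17, "h": 985},
{"id": "L3", "type": "low", "x": 368, "y": 17, "h": 1016},
{"id": "K1", "type": "saddle", "x": 53, "y": 330, "h": 1209},
{"id": "K2", "type": "saddle", "x": 231, "y": 17, "h": 1177},
{"id": "K3", "type": "saddle", "x": 96, "y": 477, "h": 1146}],
"edges": [["K1", "S1"], ["K1", "L1"], ["K1", "L2"], ["K2", "S1"], ["K2", "L2"], ["K2", "L3"], ["K3", "S1"], ["K3", "S2"], ["K3", "L1"]]}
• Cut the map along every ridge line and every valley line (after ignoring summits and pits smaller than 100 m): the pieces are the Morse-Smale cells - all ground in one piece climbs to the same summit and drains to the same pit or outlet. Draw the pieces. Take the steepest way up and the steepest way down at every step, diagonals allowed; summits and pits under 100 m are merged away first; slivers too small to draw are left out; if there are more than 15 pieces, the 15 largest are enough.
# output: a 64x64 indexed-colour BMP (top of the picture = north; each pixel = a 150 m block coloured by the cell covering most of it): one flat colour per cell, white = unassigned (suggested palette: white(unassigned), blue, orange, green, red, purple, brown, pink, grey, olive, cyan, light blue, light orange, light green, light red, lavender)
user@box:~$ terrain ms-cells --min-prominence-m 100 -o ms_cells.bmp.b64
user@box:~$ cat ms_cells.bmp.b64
<image width="64" height="64" href="data:image/bmp;base64,Qk12CAAAAAAAAHYAAAAoAAAAQAAAAEAAAAABAAQAAAAAAAAIAAATCwAAEwsAABAAAAAAAAAA////ALR3HwAOf/8ALKAsACgn1gC9Z5QAS1aMAMJ34wB/f38AIr28AM++FwDox64AeLv/AIrfmACWmP8A1bDFACIiIiIiIiIiIiIiIiIiIiIiIiIiIiIiIiIiIiIiIRERIiIiIiIiIiIiIiIiIiIiIiIiIiIiIiIiIiIiIiIhEREiIiIiIiIiIiIiIiIiIiIiIiIiIiIiIiIiIiIiIhERESIiIiIiIiIiIiIiIiIiIiIiIiIiIiIiIiIiIiIhEREREiIiIiIiIiIiIiIiIiIiIiIiIiIiIiIiIiIiIiERERERIiIiIiIiIiIiIiIiIiIiIiIiIiIiIiIiIiIiERERERESIiIiIiIiIiIiIiIiIiIiIiIiIiIiIiIiIiEREREREREiIiIiIiIiIiIiIiIiIiIiIiIiIiIiIiIhERERERERERIiIiIiIiIiIiIiIiIiIiIiIiIiIiIiIhEREREREREREiIiIiIiIiIiIiIiIiIiIiIiIiIiIiIhERERERERERESIiIiIiIiIiIiIiIiIiIiIiIiIiIiIhEREREREREREREiIiIiIiIiIiIiIiIiIiIiIiIiIiIhEREREREREREREREiIiIiIiIiIiIiIiIiIiIiIiIiIiERERERERERERERERESIiIiIiIiIiIiIiIiIiIiIiIiIRERERERERERERERERERIiIiIiIiIiIiIiIiIiIiIiIhERERERERERERERERERERIiIiIiIiIiIiIiIiIiIiIiIRERERERERERERERERERESIiIiIiIiIiIiIiIiIiIiIhERERERERERERERERERERESIiIiIiIiIiIiIiIiIiIiIRERERERERERERERERERERESIiIiIiIiIiIiIiIiIiIiERERERERERERERERERERERERIiIiIiIiIiIiIiIiIiIhERERERERERERERERERERERESIiIiIiIiIiIiIiIiIiIRERERERERERERERERERERERESIiIiIiIiIiIiIiIiIiIREREREREREREREREREREREREiIiIiIiIiIiIiIiIiIhERERERERERERERERERERERERIiIiIiIiIiIiIiIiIiEREREREREREREREREREREREREiIiIiIiIiIiIiIiIiIRERERERERERERERERERERERERIiIiIiIiIiIiIiIiIhERERERERERERERERERERERERERIiERERERIiIiIiIhEREREREREREREREREREREREREREREREREREREREiIiEREREREREREREREREREREREREREREREREREREREREREREREREzMzMxERERERERERERERERERERERERERERERERERERETMzMzMRERERERERERERERERERERERERERERERERERERMzMzMxEREREREREREREREREREREREREREREREREREREzMzMzMRERERERERERERERERERERERERERERERERERETMzMzMxERERERERERERERERERERERERERERERERERERMzMzMzMREREREREREREREREREREREREREREREREREREzMzMzMzERERERERERERERERERERERERERERERERERETMzMzMzMRERERERERERERERERERERERERERERERERERMzMzMzMzEREREREREREREREREREREREREREREREREREzMzMzMzMRERERERERERERERERERERERERERERERERETMzMzMzMzERERERERERERERERERERERERERERERERERMzMzMzMzMxEREREREREREREREREREREREREREREREREzMzMzMzMzERERERERERERERERERERERERERERERERETMzMzMzMzMxERERERERERERERERERERERERERERERERMzMzMzMzMzEREREREREREREREREREREREREREREREREzMzMzMzMzMxERERERERERERERERERERERERERERERETMzMzMzMzMzERERERERERERERERERERERERERERERERMzMzMzMzMzMxERERERERERQREREREREREREREREREREzMzMzMzMzMzMREREREREUREERERERERERERERERERETMzMzMzMzMzMxERERERREREQRERERERERERERERERERMzMzMzMzMzMzMRERERREREREEREREREREREREREREREzMzMzMzMzMzMzERERRERERERBERERERERERERERERETMzMzMzMzMzMzMxERFEREREREQRERERERERERERERERMzMzMzMzMzMzMzMRREREREREREQREREREREREREREREzMzMzMzMzMzMzMzREREREREREREERERERERERERERETMzMzMzMzMzMzMzNEREREREREREREERERERERERERERMzMzMzMzMzMzMzM0REREREREREREREQREREREREREREzMzMzMzMzMzMzMzRERERERERERERERERBERERERERETMzMzMzMzMzMzMzNERERERERERERERERERBERERERERMzMzMzMzMzMzMzM0REREREREREREREREREQREREREREzMzMzMzMzMzMzMzREREREREREREREREREREERERERETMzMzMzMzMzMzMzNEREREREREREREREREREQRERERERMzMzMzMzMzMzMzMzRERERERERERERERERERBEREREREzMzMzMzMzMzMzMzNEREREREREREREREREREERERERETMzMzMzMzMzMzMzM0REREREREREREREREREQRERERER"/>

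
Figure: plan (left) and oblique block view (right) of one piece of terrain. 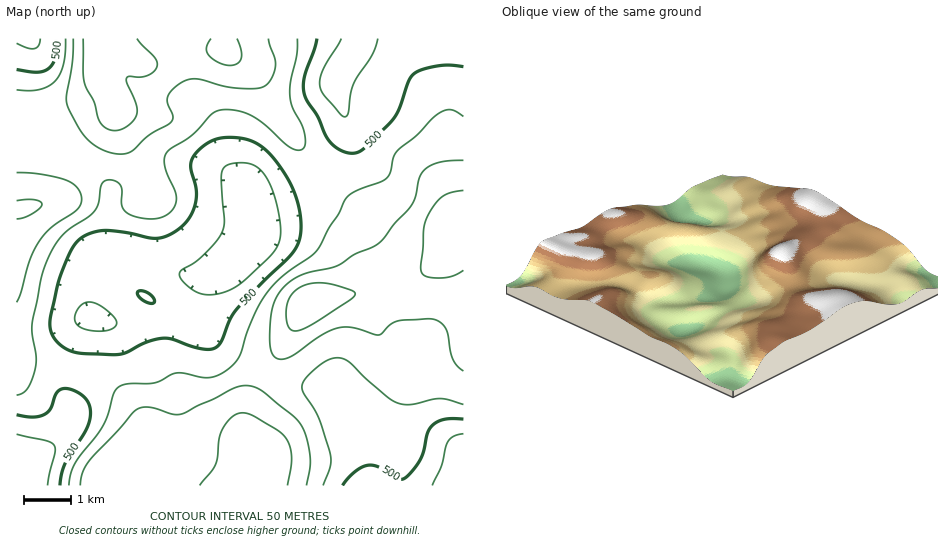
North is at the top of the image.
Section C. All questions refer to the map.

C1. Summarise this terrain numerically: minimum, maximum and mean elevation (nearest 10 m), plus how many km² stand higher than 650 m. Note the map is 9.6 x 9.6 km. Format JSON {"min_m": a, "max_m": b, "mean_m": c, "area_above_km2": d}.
{"min_m": 420, "max_m": 690, "mean_m": 550, "area_above_km2": 7.2}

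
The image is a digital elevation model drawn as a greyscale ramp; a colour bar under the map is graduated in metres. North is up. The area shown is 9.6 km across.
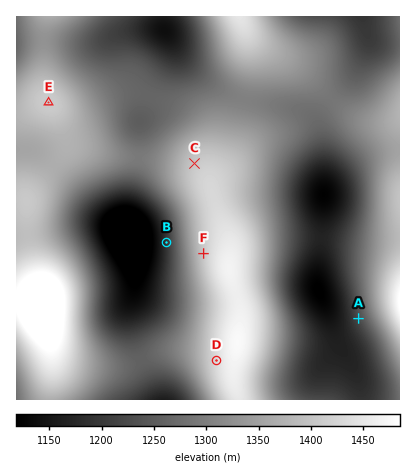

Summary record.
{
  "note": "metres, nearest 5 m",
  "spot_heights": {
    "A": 1225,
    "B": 1195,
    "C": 1405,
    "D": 1435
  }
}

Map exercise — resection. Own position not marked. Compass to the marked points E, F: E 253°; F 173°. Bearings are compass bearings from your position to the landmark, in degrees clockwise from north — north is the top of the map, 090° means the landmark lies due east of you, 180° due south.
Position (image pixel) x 180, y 62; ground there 1198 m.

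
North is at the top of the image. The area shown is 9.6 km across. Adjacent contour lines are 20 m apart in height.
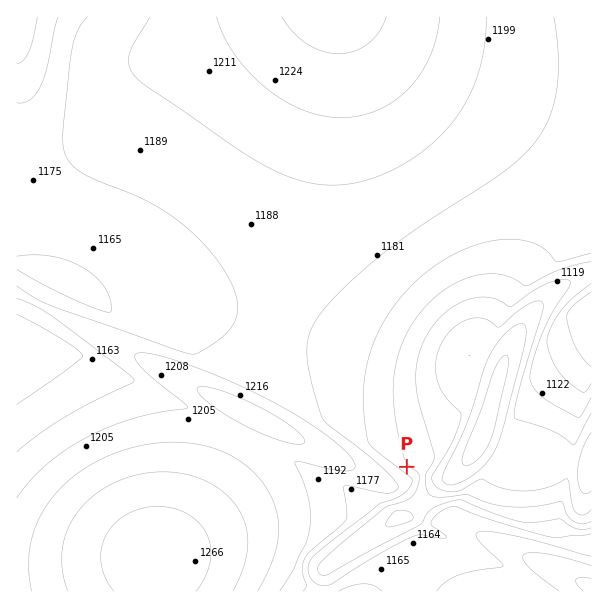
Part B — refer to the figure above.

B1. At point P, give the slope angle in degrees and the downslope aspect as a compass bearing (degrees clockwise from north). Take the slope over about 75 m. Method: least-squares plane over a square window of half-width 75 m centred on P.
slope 7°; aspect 38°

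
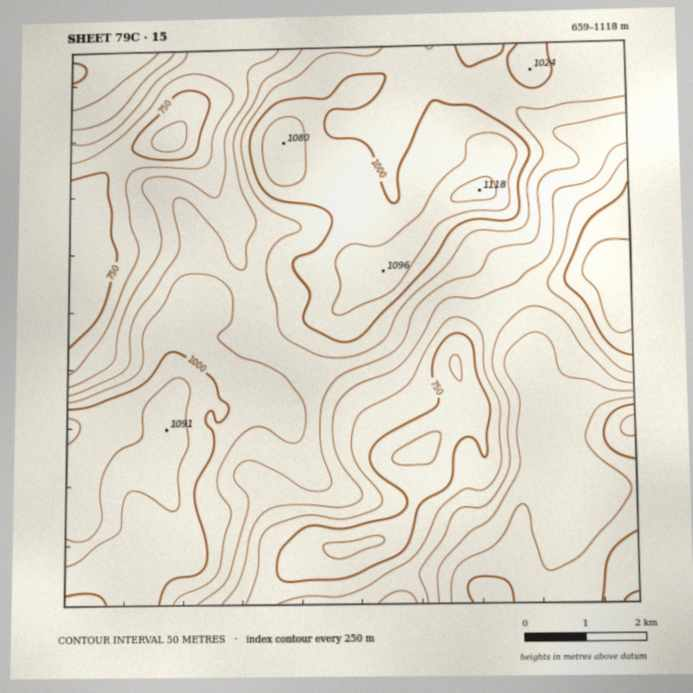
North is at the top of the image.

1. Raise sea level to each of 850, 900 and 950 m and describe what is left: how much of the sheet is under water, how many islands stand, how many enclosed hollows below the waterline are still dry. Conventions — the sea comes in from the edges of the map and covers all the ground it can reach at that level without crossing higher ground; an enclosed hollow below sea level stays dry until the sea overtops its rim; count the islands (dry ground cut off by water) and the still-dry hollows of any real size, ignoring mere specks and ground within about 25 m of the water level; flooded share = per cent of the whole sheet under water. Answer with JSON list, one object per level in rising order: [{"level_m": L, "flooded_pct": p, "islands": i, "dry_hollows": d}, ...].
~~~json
[{"level_m": 850, "flooded_pct": 29, "islands": 0, "dry_hollows": 0}, {"level_m": 900, "flooded_pct": 40, "islands": 0, "dry_hollows": 0}, {"level_m": 950, "flooded_pct": 56, "islands": 0, "dry_hollows": 0}]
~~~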